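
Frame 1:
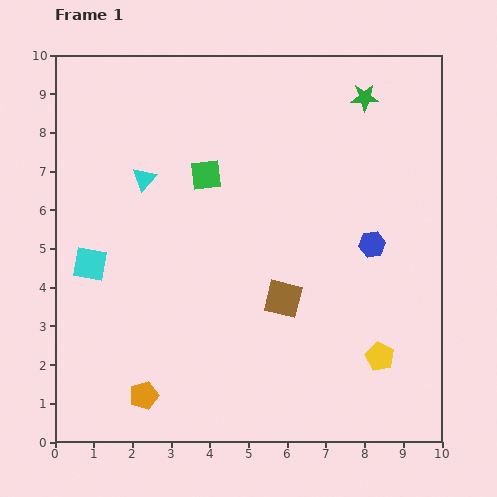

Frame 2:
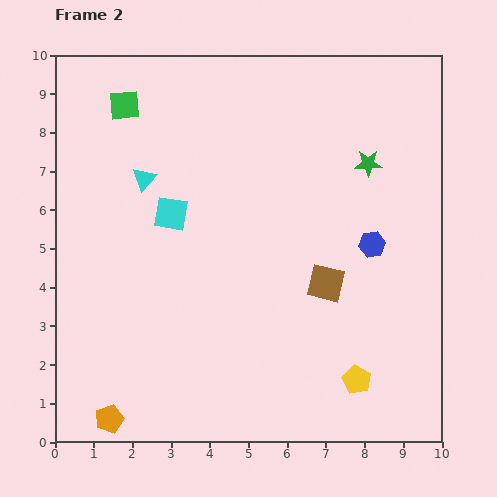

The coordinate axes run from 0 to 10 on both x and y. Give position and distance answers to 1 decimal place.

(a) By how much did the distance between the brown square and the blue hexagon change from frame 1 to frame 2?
-1.1

Distance in frame 1: 2.7. Distance in frame 2: 1.6.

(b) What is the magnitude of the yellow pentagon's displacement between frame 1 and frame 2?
0.8

The yellow pentagon moved from (8.4, 2.2) to (7.8, 1.6), a distance of √(0.6² + 0.6²) ≈ 0.8.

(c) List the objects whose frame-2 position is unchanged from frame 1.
the cyan triangle, the blue hexagon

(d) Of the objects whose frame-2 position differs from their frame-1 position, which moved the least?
the yellow pentagon

(moved 0.8)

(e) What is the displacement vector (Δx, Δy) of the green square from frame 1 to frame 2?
(-2.1, 1.8)

The green square was at (3.9, 6.9) in frame 1 and (1.8, 8.7) in frame 2.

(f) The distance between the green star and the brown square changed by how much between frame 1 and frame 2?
-2.3

Distance in frame 1: 5.6. Distance in frame 2: 3.3.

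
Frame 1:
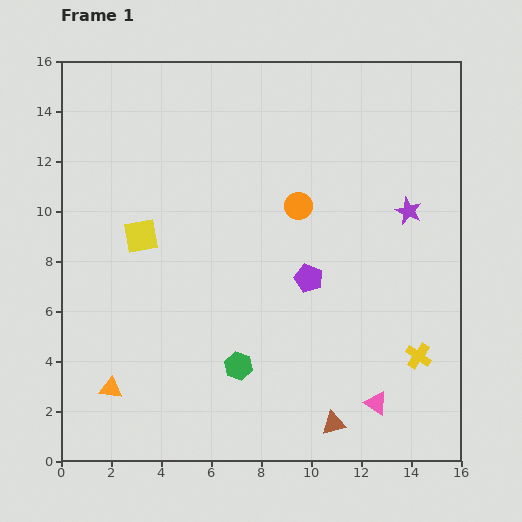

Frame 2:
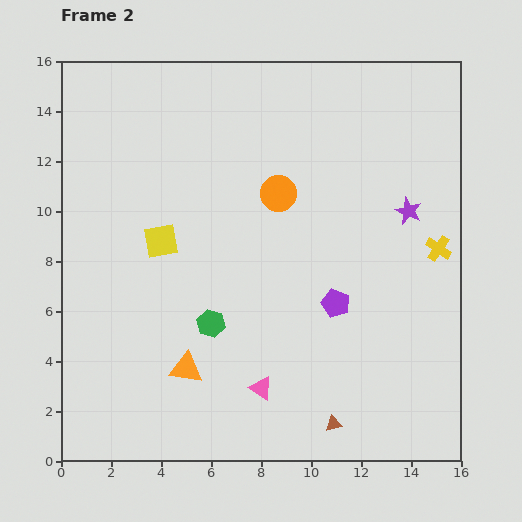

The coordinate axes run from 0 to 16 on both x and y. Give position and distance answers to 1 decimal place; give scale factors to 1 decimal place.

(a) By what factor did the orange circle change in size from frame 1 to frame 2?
1.3×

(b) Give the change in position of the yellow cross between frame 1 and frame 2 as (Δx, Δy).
(0.8, 4.3)

The yellow cross was at (14.3, 4.2) in frame 1 and (15.1, 8.5) in frame 2.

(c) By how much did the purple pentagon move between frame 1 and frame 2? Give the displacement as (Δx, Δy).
(1.1, -1.0)

The purple pentagon was at (9.9, 7.3) in frame 1 and (11.0, 6.3) in frame 2.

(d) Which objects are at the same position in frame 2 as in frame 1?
the brown triangle, the purple star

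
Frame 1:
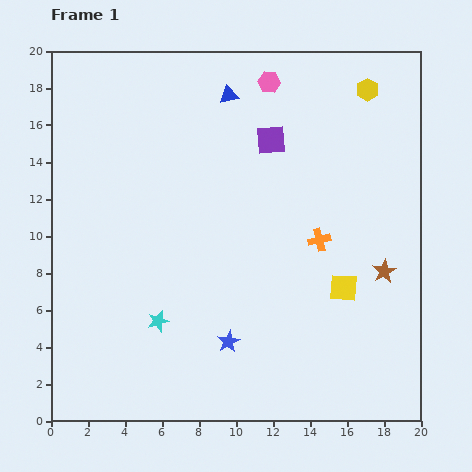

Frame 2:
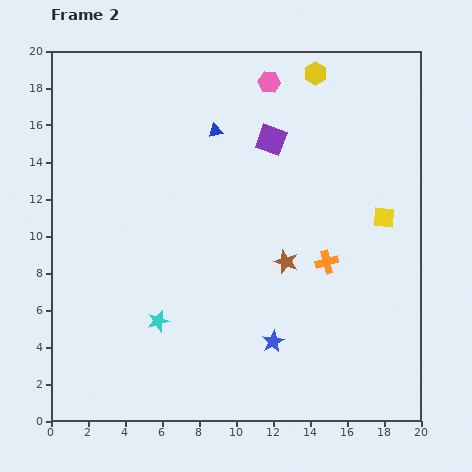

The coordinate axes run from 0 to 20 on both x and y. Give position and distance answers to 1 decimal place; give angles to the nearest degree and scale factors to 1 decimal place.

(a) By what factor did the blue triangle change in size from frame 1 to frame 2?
0.8×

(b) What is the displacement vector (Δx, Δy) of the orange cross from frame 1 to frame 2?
(0.4, -1.2)

The orange cross was at (14.5, 9.8) in frame 1 and (14.9, 8.6) in frame 2.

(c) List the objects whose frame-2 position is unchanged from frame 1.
the purple square, the pink hexagon, the cyan star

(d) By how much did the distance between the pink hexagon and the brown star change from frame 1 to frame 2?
-2.2

Distance in frame 1: 11.9. Distance in frame 2: 9.7.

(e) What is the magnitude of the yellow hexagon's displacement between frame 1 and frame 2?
2.9

The yellow hexagon moved from (17.1, 17.9) to (14.3, 18.8), a distance of √(2.8² + 0.9²) ≈ 2.9.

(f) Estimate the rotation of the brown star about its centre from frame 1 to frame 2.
24° counter-clockwise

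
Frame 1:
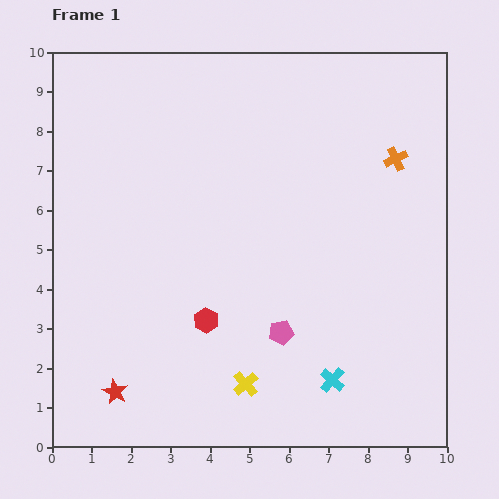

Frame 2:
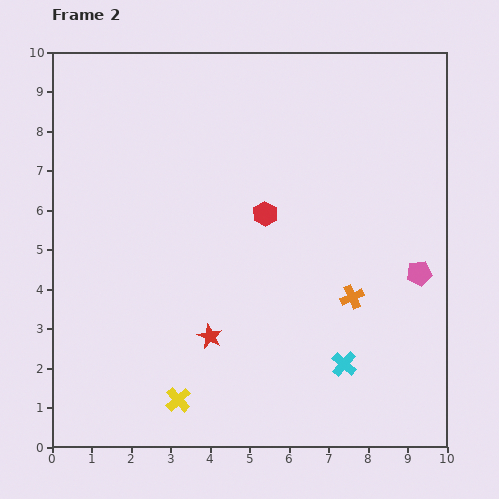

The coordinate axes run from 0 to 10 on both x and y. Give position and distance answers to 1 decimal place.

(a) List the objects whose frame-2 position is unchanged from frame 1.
none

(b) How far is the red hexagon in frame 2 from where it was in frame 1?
3.1

The red hexagon moved from (3.9, 3.2) to (5.4, 5.9), a distance of √(1.5² + 2.7²) ≈ 3.1.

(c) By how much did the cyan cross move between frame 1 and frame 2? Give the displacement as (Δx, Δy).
(0.3, 0.4)

The cyan cross was at (7.1, 1.7) in frame 1 and (7.4, 2.1) in frame 2.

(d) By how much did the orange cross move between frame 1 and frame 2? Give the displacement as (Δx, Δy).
(-1.1, -3.5)

The orange cross was at (8.7, 7.3) in frame 1 and (7.6, 3.8) in frame 2.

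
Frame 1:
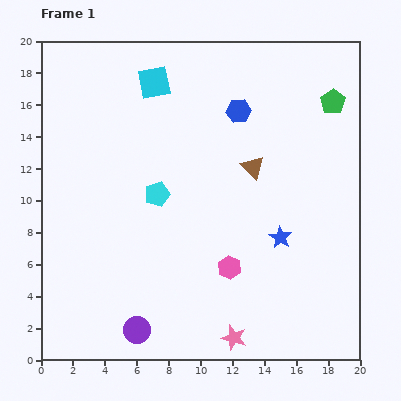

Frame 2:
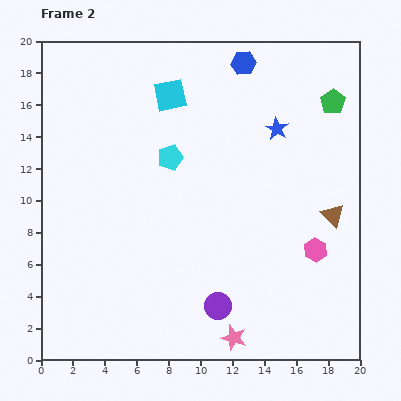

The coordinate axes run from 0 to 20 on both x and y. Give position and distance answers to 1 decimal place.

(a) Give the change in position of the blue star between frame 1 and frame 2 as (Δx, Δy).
(-0.2, 6.8)

The blue star was at (15.0, 7.7) in frame 1 and (14.8, 14.5) in frame 2.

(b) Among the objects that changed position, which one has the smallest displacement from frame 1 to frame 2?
the cyan square

(moved 1.3)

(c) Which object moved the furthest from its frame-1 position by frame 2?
the blue star

(moved 6.8; next 5.8)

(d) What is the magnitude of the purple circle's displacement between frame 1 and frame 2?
5.3

The purple circle moved from (6.0, 1.9) to (11.1, 3.4), a distance of √(5.1² + 1.5²) ≈ 5.3.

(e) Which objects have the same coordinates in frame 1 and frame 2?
the green pentagon, the pink star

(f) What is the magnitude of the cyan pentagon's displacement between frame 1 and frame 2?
2.4

The cyan pentagon moved from (7.3, 10.4) to (8.1, 12.7), a distance of √(0.8² + 2.3²) ≈ 2.4.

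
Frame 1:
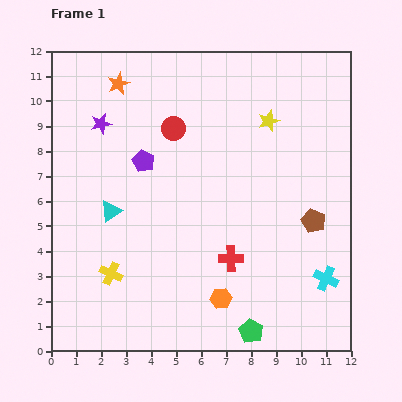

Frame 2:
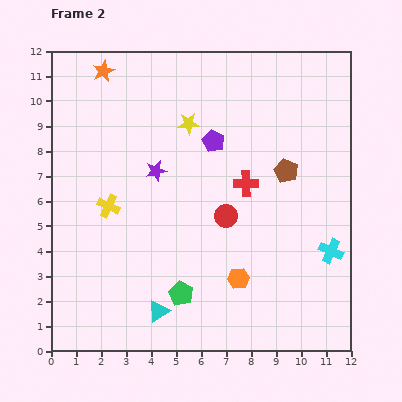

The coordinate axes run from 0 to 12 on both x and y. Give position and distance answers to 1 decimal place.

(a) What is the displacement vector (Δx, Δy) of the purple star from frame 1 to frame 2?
(2.2, -1.9)

The purple star was at (2.0, 9.1) in frame 1 and (4.2, 7.2) in frame 2.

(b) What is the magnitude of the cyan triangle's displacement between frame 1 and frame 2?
4.4

The cyan triangle moved from (2.4, 5.6) to (4.3, 1.6), a distance of √(1.9² + 4.0²) ≈ 4.4.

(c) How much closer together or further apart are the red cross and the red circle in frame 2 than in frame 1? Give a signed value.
-4.2

Distance in frame 1: 5.7. Distance in frame 2: 1.5.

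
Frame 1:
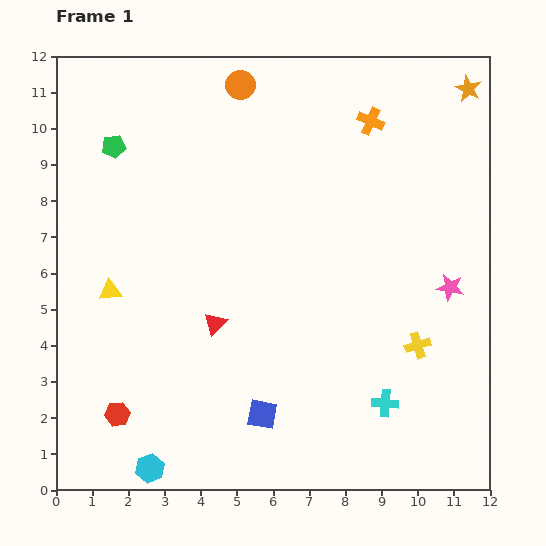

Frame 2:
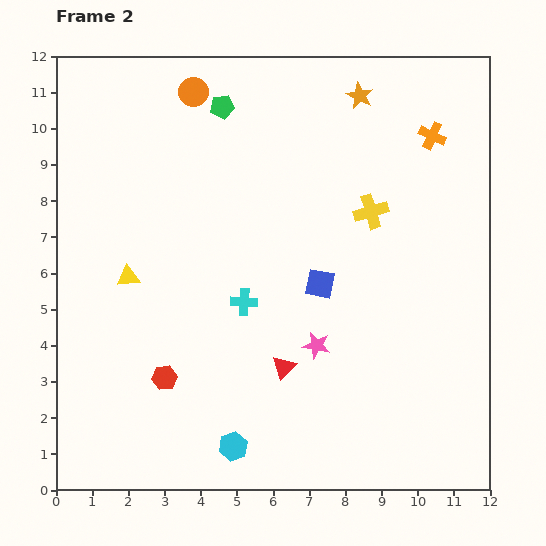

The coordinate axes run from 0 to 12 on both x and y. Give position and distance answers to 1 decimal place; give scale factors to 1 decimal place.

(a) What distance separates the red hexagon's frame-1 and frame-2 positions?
1.6

The red hexagon moved from (1.7, 2.1) to (3.0, 3.1), a distance of √(1.3² + 1.0²) ≈ 1.6.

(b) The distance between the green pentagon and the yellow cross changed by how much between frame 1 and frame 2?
-5.0

Distance in frame 1: 10.0. Distance in frame 2: 5.0.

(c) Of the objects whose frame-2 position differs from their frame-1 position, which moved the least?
the yellow triangle

(moved 0.6)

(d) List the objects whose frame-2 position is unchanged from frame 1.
none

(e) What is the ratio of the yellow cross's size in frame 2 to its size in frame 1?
1.3×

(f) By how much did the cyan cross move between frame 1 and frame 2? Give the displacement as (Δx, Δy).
(-3.9, 2.8)

The cyan cross was at (9.1, 2.4) in frame 1 and (5.2, 5.2) in frame 2.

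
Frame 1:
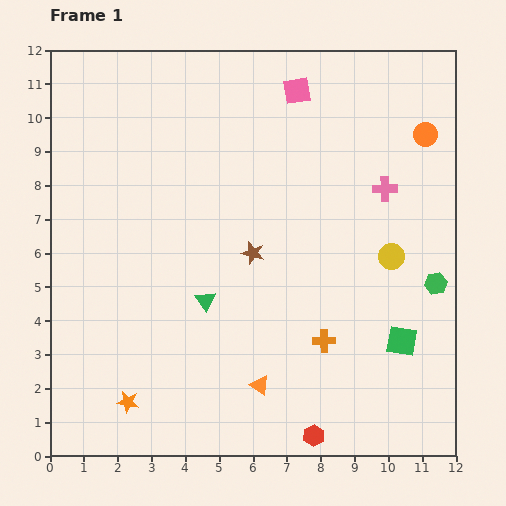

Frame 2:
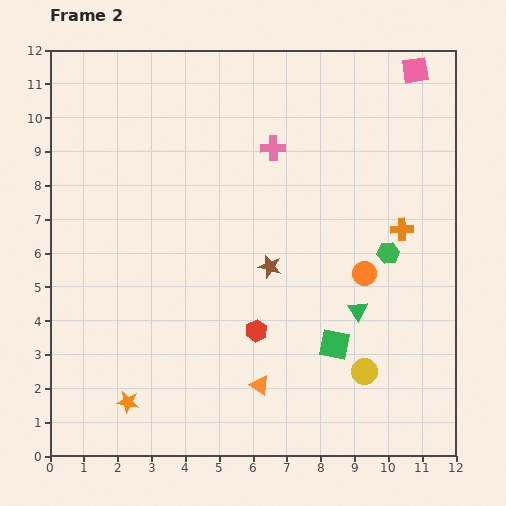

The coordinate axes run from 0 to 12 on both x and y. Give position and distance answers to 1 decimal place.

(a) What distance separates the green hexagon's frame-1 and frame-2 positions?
1.7

The green hexagon moved from (11.4, 5.1) to (10.0, 6.0), a distance of √(1.4² + 0.9²) ≈ 1.7.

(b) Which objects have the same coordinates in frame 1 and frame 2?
the orange triangle, the orange star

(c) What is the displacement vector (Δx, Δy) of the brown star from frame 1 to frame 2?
(0.5, -0.4)

The brown star was at (6.0, 6.0) in frame 1 and (6.5, 5.6) in frame 2.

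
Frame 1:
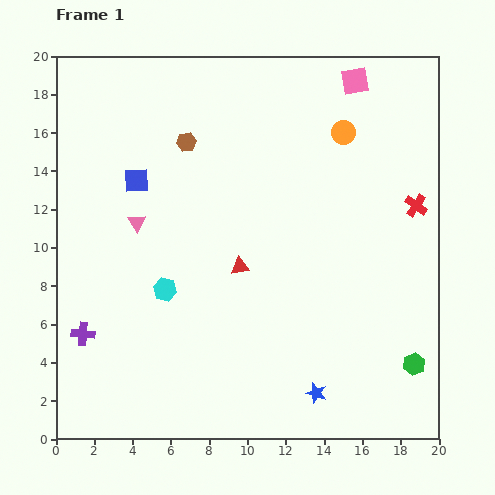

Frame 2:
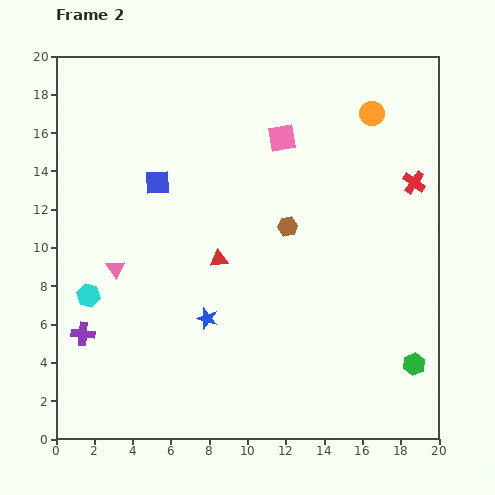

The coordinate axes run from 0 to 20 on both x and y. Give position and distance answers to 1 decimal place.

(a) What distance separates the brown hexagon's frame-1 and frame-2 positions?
6.9

The brown hexagon moved from (6.8, 15.5) to (12.1, 11.1), a distance of √(5.3² + 4.4²) ≈ 6.9.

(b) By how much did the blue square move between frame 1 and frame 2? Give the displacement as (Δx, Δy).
(1.1, -0.1)

The blue square was at (4.2, 13.5) in frame 1 and (5.3, 13.4) in frame 2.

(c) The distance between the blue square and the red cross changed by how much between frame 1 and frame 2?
-1.3

Distance in frame 1: 14.7. Distance in frame 2: 13.4.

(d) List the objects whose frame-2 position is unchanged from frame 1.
the green hexagon, the purple cross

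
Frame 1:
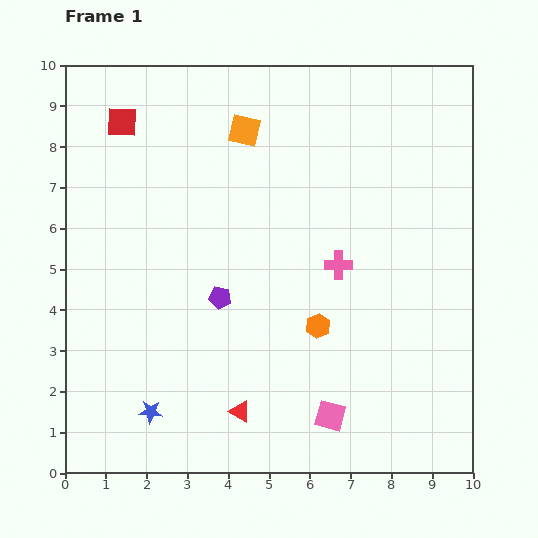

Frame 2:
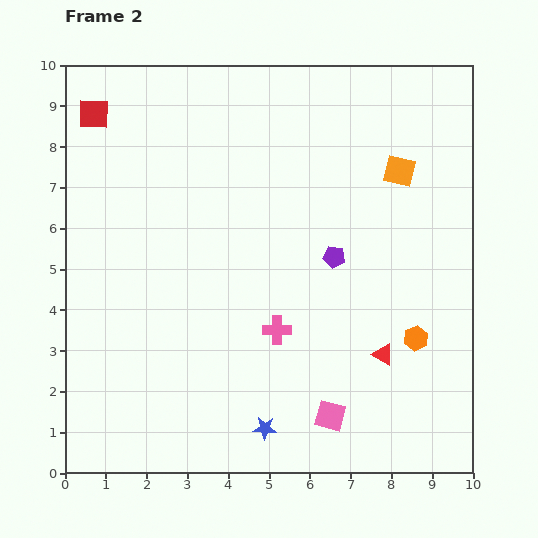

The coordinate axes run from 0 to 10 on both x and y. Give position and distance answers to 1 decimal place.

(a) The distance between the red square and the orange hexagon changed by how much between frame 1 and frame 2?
+2.7

Distance in frame 1: 6.9. Distance in frame 2: 9.6.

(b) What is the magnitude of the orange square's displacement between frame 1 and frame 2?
3.9

The orange square moved from (4.4, 8.4) to (8.2, 7.4), a distance of √(3.8² + 1.0²) ≈ 3.9.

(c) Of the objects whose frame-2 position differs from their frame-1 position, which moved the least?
the red square

(moved 0.7)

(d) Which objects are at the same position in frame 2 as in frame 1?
the pink square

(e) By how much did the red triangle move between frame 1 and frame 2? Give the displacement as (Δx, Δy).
(3.5, 1.4)

The red triangle was at (4.3, 1.5) in frame 1 and (7.8, 2.9) in frame 2.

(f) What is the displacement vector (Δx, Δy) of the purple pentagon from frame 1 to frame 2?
(2.8, 1.0)

The purple pentagon was at (3.8, 4.3) in frame 1 and (6.6, 5.3) in frame 2.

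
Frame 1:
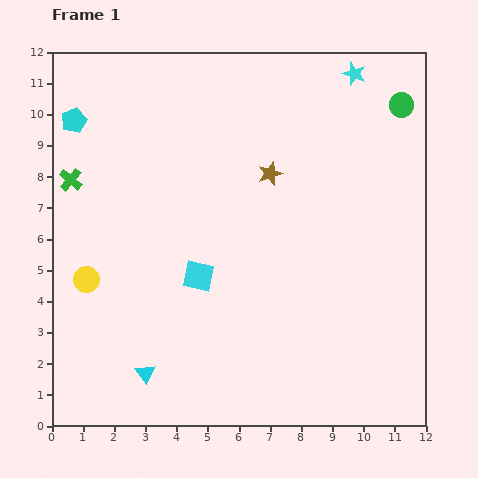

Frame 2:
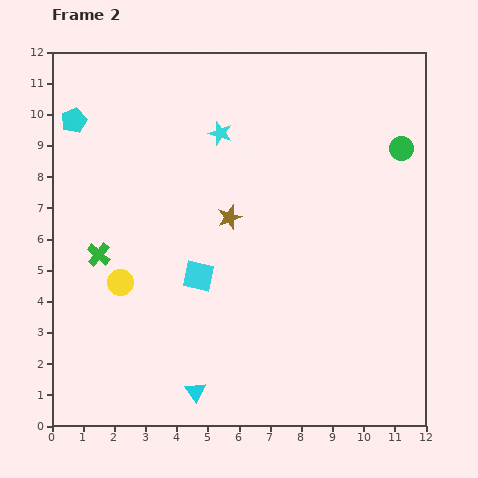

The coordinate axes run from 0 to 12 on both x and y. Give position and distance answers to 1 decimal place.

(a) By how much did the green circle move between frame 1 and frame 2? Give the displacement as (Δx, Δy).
(0.0, -1.4)

The green circle was at (11.2, 10.3) in frame 1 and (11.2, 8.9) in frame 2.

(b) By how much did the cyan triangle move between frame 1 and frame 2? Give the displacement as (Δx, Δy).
(1.6, -0.6)

The cyan triangle was at (3.0, 1.7) in frame 1 and (4.6, 1.1) in frame 2.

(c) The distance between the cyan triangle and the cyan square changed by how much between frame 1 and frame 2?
+0.2

Distance in frame 1: 3.5. Distance in frame 2: 3.7.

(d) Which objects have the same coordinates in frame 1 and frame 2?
the cyan square, the cyan pentagon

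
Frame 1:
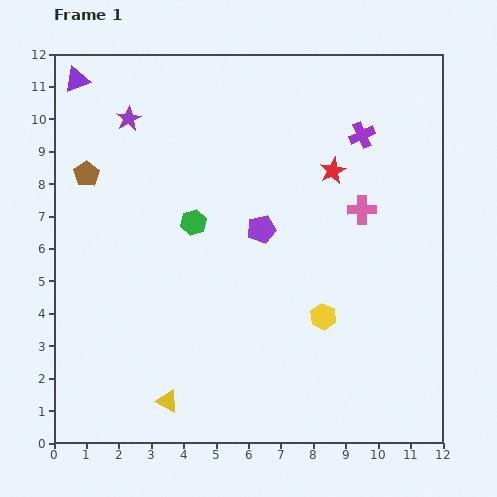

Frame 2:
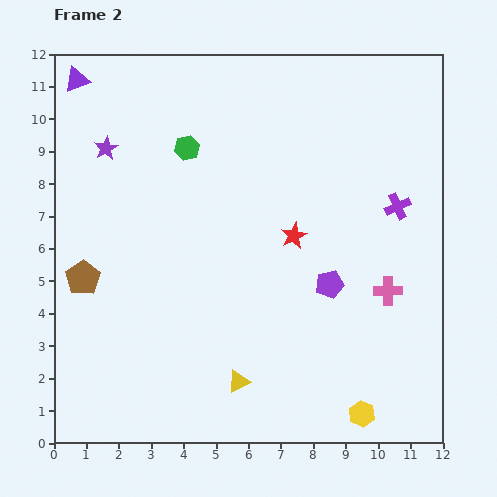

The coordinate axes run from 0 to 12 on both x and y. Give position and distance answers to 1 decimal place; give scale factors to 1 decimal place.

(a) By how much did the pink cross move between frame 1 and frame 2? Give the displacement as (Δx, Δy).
(0.8, -2.5)

The pink cross was at (9.5, 7.2) in frame 1 and (10.3, 4.7) in frame 2.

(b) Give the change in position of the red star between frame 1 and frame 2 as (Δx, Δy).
(-1.2, -2.0)

The red star was at (8.6, 8.4) in frame 1 and (7.4, 6.4) in frame 2.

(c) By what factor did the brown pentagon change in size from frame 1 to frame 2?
1.4×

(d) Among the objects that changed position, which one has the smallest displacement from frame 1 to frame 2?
the purple star

(moved 1.1)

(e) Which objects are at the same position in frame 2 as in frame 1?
the purple triangle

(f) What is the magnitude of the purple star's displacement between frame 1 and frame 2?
1.1

The purple star moved from (2.3, 10.0) to (1.6, 9.1), a distance of √(0.7² + 0.9²) ≈ 1.1.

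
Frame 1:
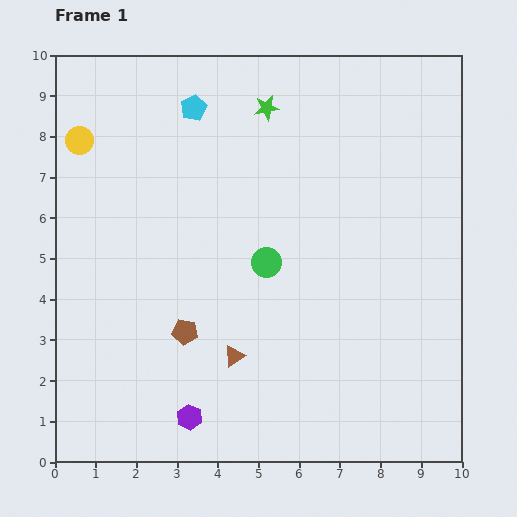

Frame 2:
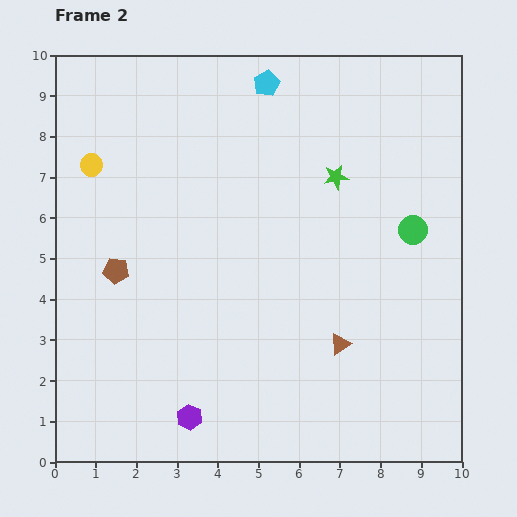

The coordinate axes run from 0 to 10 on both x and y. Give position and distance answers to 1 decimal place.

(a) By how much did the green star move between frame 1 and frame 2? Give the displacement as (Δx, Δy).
(1.7, -1.7)

The green star was at (5.2, 8.7) in frame 1 and (6.9, 7.0) in frame 2.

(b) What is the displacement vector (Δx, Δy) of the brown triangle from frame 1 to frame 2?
(2.6, 0.3)

The brown triangle was at (4.4, 2.6) in frame 1 and (7.0, 2.9) in frame 2.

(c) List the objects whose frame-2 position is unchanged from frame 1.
the purple hexagon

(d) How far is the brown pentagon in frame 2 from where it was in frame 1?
2.3

The brown pentagon moved from (3.2, 3.2) to (1.5, 4.7), a distance of √(1.7² + 1.5²) ≈ 2.3.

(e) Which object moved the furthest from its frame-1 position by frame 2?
the green circle

(moved 3.7; next 2.6)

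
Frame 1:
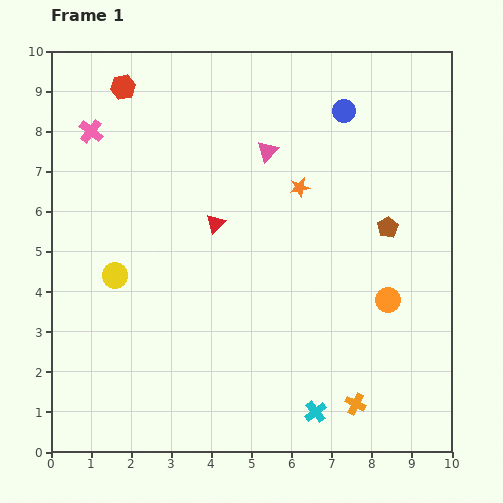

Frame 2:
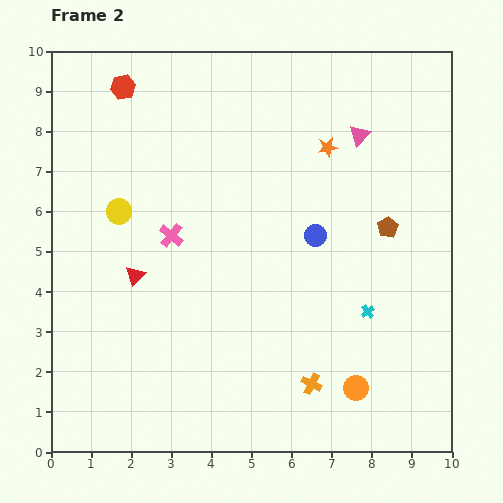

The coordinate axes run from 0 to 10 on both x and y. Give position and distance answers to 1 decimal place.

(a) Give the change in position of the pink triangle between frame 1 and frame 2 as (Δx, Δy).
(2.3, 0.4)

The pink triangle was at (5.4, 7.5) in frame 1 and (7.7, 7.9) in frame 2.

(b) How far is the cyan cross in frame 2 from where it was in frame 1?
2.8

The cyan cross moved from (6.6, 1.0) to (7.9, 3.5), a distance of √(1.3² + 2.5²) ≈ 2.8.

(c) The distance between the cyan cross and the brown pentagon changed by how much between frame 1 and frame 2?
-2.7

Distance in frame 1: 4.9. Distance in frame 2: 2.2.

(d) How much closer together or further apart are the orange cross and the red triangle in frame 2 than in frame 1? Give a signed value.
-0.5

Distance in frame 1: 5.7. Distance in frame 2: 5.2.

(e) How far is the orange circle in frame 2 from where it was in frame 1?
2.3

The orange circle moved from (8.4, 3.8) to (7.6, 1.6), a distance of √(0.8² + 2.2²) ≈ 2.3.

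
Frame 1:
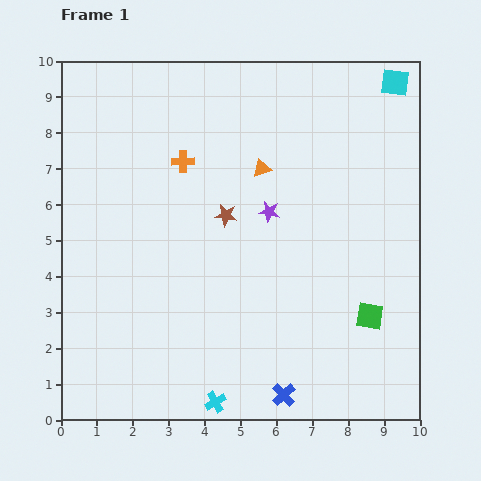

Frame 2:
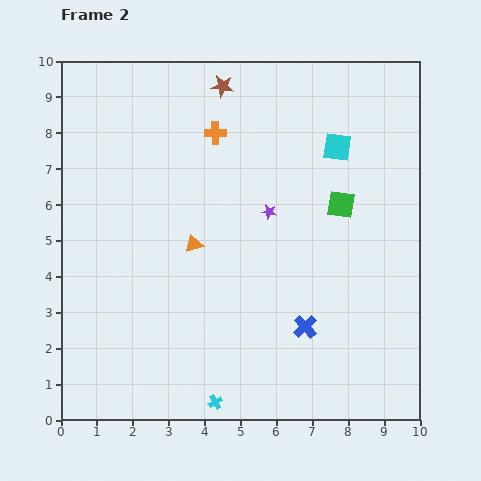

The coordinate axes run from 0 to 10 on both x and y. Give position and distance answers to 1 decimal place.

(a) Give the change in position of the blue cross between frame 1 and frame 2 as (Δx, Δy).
(0.6, 1.9)

The blue cross was at (6.2, 0.7) in frame 1 and (6.8, 2.6) in frame 2.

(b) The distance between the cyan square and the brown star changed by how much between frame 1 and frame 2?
-2.4

Distance in frame 1: 6.0. Distance in frame 2: 3.6.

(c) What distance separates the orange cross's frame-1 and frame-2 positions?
1.2

The orange cross moved from (3.4, 7.2) to (4.3, 8.0), a distance of √(0.9² + 0.8²) ≈ 1.2.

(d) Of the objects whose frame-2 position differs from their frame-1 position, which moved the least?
the orange cross

(moved 1.2)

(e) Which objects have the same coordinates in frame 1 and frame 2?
the purple star, the cyan cross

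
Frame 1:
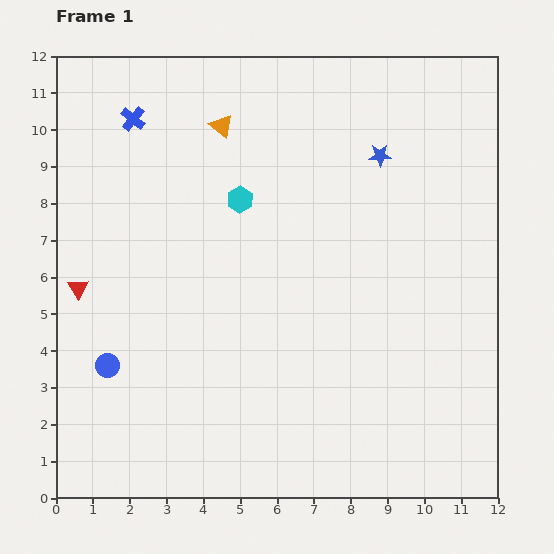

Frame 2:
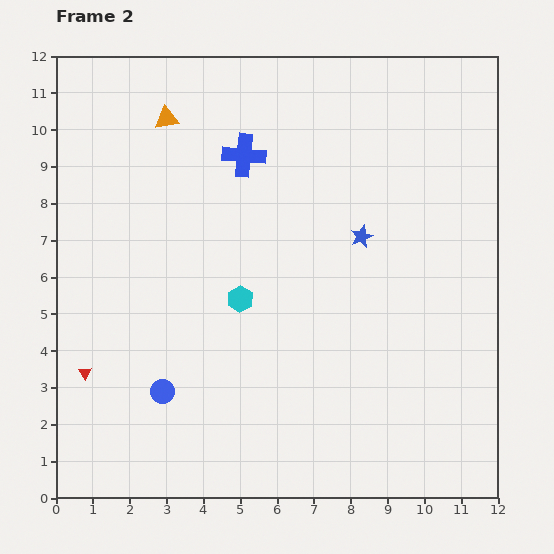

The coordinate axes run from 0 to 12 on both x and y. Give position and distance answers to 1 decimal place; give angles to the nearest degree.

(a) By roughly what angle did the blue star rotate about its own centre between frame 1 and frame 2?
19° counter-clockwise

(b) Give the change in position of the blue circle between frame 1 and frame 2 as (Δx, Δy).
(1.5, -0.7)

The blue circle was at (1.4, 3.6) in frame 1 and (2.9, 2.9) in frame 2.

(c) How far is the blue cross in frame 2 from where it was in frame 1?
3.2

The blue cross moved from (2.1, 10.3) to (5.1, 9.3), a distance of √(3.0² + 1.0²) ≈ 3.2.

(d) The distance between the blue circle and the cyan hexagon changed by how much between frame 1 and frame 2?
-2.5

Distance in frame 1: 5.8. Distance in frame 2: 3.3.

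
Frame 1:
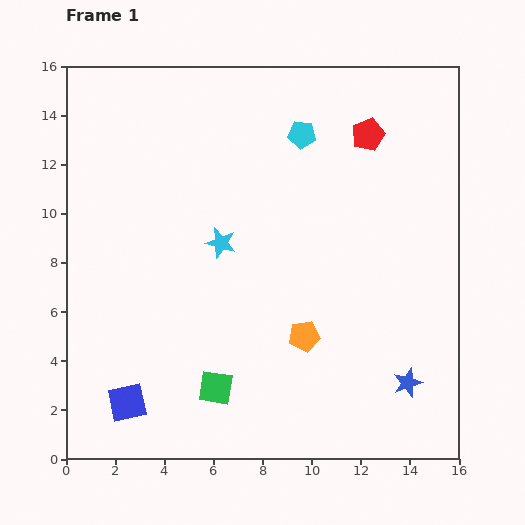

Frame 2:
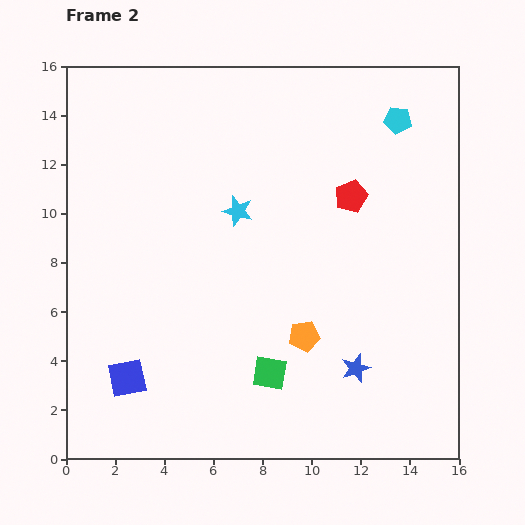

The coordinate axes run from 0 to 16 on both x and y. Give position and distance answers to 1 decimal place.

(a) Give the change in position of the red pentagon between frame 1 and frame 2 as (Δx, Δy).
(-0.7, -2.5)

The red pentagon was at (12.3, 13.2) in frame 1 and (11.6, 10.7) in frame 2.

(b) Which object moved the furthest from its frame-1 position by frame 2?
the cyan pentagon

(moved 3.9; next 2.6)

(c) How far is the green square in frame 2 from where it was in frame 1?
2.3

The green square moved from (6.1, 2.9) to (8.3, 3.5), a distance of √(2.2² + 0.6²) ≈ 2.3.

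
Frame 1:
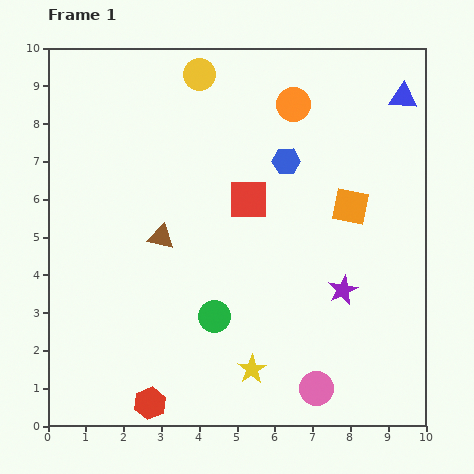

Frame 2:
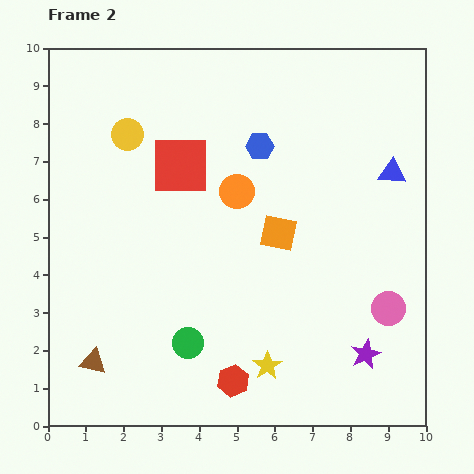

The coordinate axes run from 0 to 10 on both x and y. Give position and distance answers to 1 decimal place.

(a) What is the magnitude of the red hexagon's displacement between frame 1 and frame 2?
2.3

The red hexagon moved from (2.7, 0.6) to (4.9, 1.2), a distance of √(2.2² + 0.6²) ≈ 2.3.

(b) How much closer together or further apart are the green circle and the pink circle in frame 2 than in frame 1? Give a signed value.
+2.1

Distance in frame 1: 3.3. Distance in frame 2: 5.4.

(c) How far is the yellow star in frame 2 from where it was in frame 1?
0.4

The yellow star moved from (5.4, 1.5) to (5.8, 1.6), a distance of √(0.4² + 0.1²) ≈ 0.4.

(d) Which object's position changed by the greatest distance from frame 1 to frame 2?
the brown triangle

(moved 3.8; next 2.8)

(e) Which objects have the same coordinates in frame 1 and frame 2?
none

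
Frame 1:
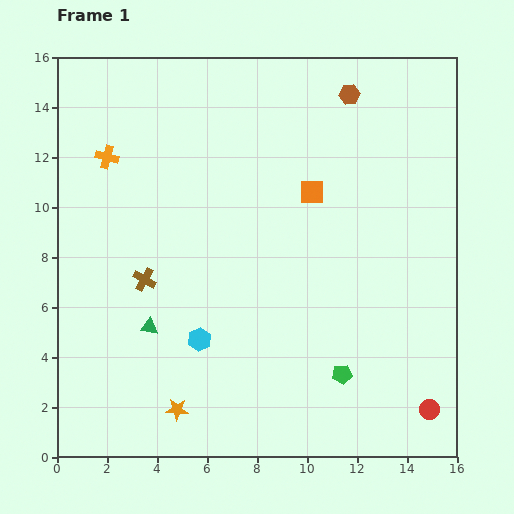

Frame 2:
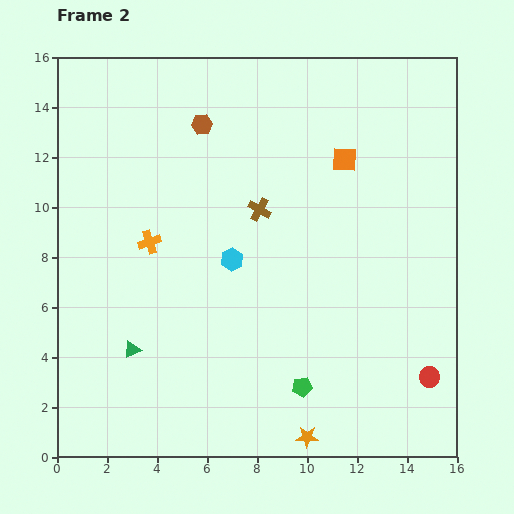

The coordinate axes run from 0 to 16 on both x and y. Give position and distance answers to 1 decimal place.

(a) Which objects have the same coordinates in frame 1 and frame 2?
none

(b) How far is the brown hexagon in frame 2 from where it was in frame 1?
6.0

The brown hexagon moved from (11.7, 14.5) to (5.8, 13.3), a distance of √(5.9² + 1.2²) ≈ 6.0.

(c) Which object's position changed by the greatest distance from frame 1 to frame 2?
the brown hexagon

(moved 6.0; next 5.4)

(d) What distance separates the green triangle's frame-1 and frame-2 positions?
1.1

The green triangle moved from (3.7, 5.2) to (3.0, 4.3), a distance of √(0.7² + 0.9²) ≈ 1.1.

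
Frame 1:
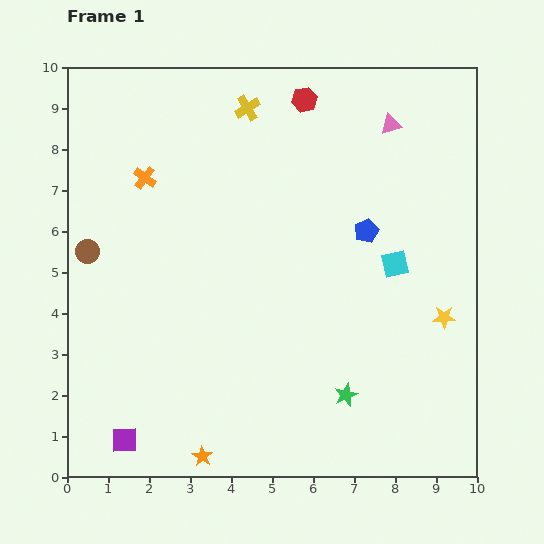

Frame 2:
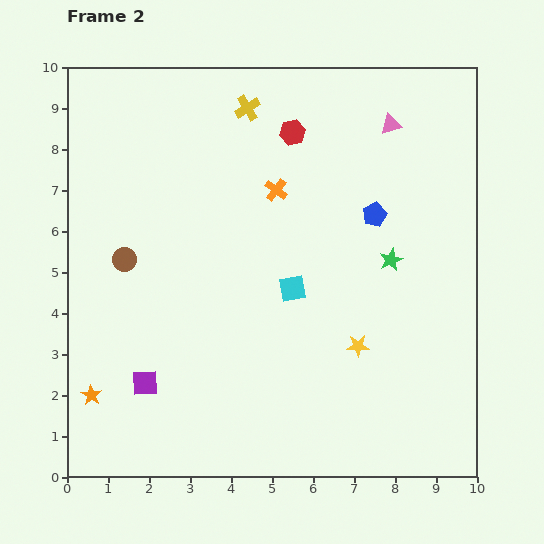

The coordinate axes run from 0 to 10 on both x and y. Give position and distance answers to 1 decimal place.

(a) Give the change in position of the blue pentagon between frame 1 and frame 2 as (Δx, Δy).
(0.2, 0.4)

The blue pentagon was at (7.3, 6.0) in frame 1 and (7.5, 6.4) in frame 2.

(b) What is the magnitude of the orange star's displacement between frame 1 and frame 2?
3.1

The orange star moved from (3.3, 0.5) to (0.6, 2.0), a distance of √(2.7² + 1.5²) ≈ 3.1.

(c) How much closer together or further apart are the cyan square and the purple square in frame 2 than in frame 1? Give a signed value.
-3.6

Distance in frame 1: 7.9. Distance in frame 2: 4.3.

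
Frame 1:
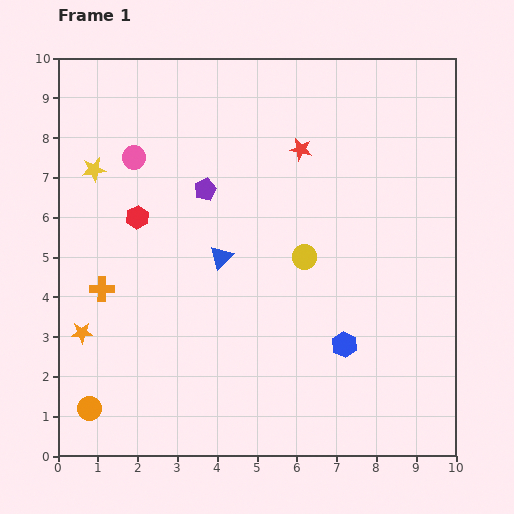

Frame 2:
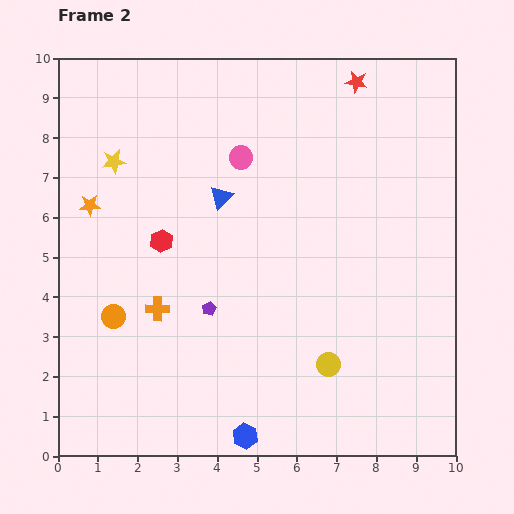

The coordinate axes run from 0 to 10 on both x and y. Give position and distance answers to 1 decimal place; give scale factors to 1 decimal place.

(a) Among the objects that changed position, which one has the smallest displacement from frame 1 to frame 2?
the yellow star

(moved 0.5)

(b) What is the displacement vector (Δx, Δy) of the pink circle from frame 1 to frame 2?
(2.7, 0.0)

The pink circle was at (1.9, 7.5) in frame 1 and (4.6, 7.5) in frame 2.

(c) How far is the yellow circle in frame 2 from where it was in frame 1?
2.8

The yellow circle moved from (6.2, 5.0) to (6.8, 2.3), a distance of √(0.6² + 2.7²) ≈ 2.8.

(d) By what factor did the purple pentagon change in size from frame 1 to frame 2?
0.6×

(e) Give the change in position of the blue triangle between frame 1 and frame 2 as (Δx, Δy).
(0.0, 1.5)

The blue triangle was at (4.1, 5.0) in frame 1 and (4.1, 6.5) in frame 2.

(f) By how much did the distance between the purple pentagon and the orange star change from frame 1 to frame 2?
-0.8

Distance in frame 1: 4.8. Distance in frame 2: 4.0.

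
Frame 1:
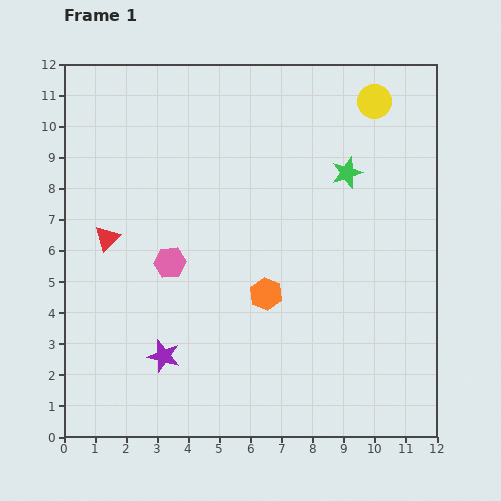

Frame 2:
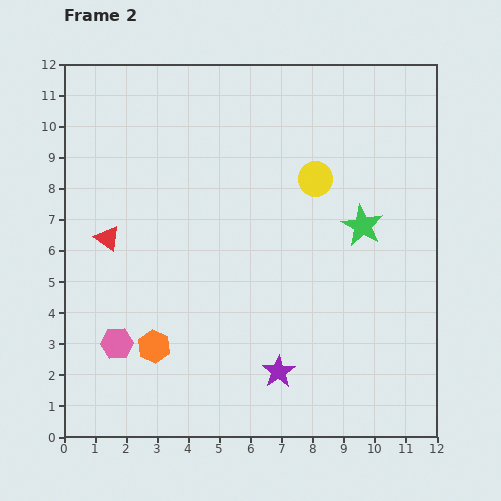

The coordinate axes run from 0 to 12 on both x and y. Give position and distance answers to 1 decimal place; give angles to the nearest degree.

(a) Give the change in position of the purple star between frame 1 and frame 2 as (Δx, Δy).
(3.7, -0.5)

The purple star was at (3.2, 2.6) in frame 1 and (6.9, 2.1) in frame 2.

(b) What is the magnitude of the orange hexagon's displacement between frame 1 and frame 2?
4.0

The orange hexagon moved from (6.5, 4.6) to (2.9, 2.9), a distance of √(3.6² + 1.7²) ≈ 4.0.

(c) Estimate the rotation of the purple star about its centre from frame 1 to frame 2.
23° clockwise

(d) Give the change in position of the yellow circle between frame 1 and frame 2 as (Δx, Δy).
(-1.9, -2.5)

The yellow circle was at (10.0, 10.8) in frame 1 and (8.1, 8.3) in frame 2.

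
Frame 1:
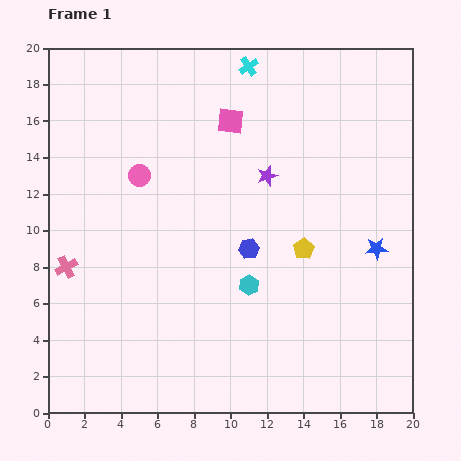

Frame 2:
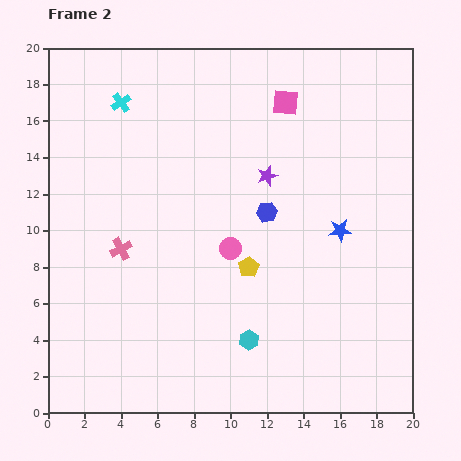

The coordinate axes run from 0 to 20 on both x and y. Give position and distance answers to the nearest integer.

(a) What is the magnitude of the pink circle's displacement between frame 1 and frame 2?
6

The pink circle moved from (5, 13) to (10, 9), a distance of √(5² + 4²) ≈ 6.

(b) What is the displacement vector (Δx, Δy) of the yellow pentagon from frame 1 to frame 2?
(-3, -1)

The yellow pentagon was at (14, 9) in frame 1 and (11, 8) in frame 2.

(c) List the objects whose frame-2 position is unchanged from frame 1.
the purple star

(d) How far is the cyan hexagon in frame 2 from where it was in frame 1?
3

The cyan hexagon moved from (11, 7) to (11, 4), a distance of √(0² + 3²) ≈ 3.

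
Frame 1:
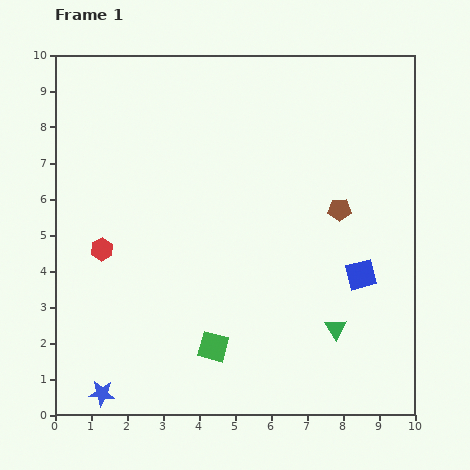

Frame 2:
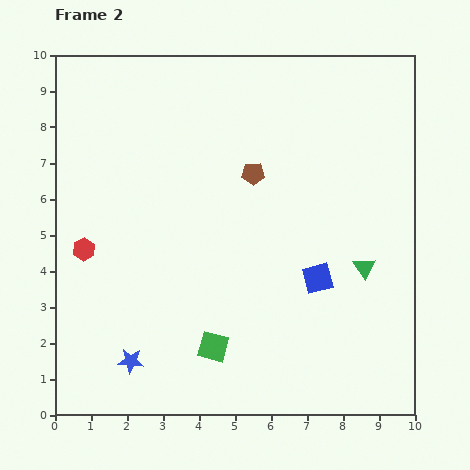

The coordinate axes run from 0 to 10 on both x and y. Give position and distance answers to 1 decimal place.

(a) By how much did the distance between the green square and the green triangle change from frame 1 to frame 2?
+1.3

Distance in frame 1: 3.4. Distance in frame 2: 4.7.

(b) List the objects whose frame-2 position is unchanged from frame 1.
the green square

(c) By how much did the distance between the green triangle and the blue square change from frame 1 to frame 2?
-0.4

Distance in frame 1: 1.7. Distance in frame 2: 1.3.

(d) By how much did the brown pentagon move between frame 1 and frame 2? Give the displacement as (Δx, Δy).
(-2.4, 1.0)

The brown pentagon was at (7.9, 5.7) in frame 1 and (5.5, 6.7) in frame 2.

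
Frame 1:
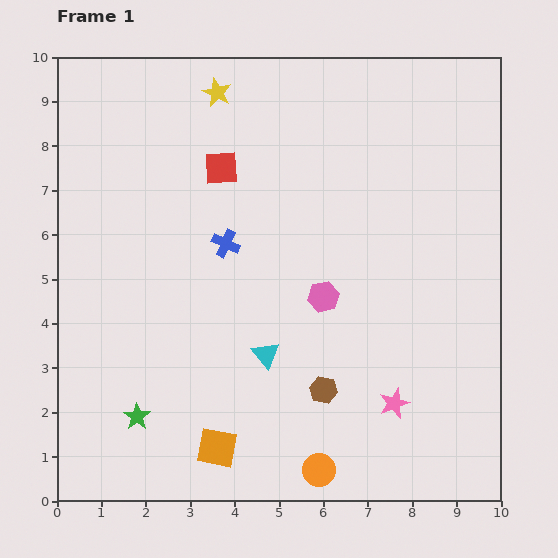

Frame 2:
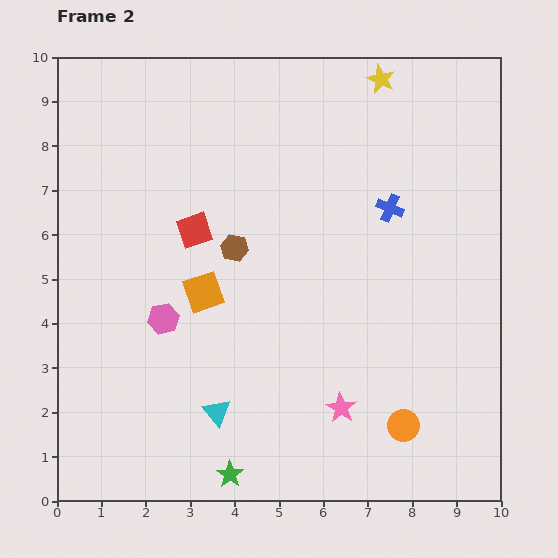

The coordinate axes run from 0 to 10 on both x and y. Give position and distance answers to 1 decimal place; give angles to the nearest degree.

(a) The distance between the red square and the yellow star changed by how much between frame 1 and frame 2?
+3.7

Distance in frame 1: 1.7. Distance in frame 2: 5.4.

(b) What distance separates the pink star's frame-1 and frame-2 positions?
1.2

The pink star moved from (7.6, 2.2) to (6.4, 2.1), a distance of √(1.2² + 0.1²) ≈ 1.2.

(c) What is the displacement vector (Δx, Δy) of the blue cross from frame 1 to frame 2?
(3.7, 0.8)

The blue cross was at (3.8, 5.8) in frame 1 and (7.5, 6.6) in frame 2.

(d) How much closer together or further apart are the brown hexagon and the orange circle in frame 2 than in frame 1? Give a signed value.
+3.7

Distance in frame 1: 1.8. Distance in frame 2: 5.5.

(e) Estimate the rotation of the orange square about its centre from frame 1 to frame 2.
29° counter-clockwise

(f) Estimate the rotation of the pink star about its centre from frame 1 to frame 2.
20° counter-clockwise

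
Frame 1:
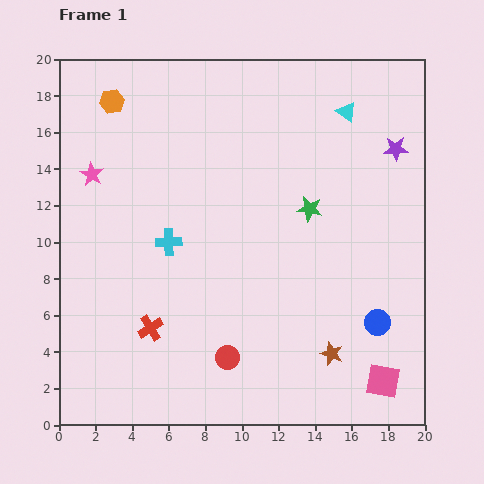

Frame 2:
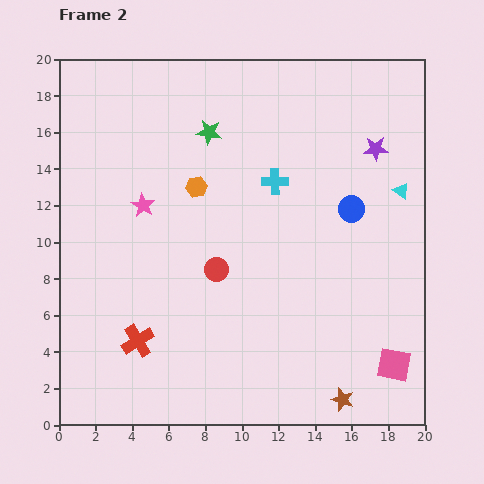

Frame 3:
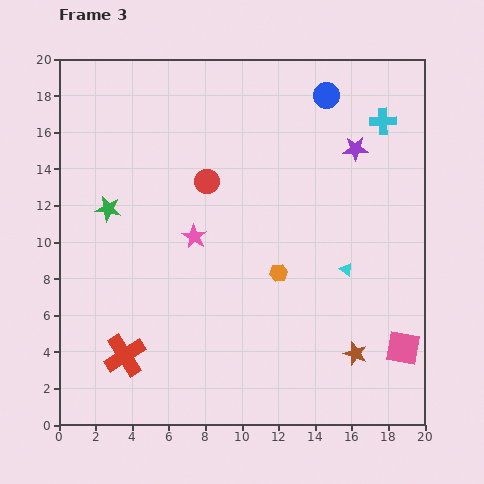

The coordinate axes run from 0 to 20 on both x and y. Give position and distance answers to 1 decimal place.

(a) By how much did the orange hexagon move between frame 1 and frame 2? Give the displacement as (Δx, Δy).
(4.6, -4.7)

The orange hexagon was at (2.9, 17.7) in frame 1 and (7.5, 13.0) in frame 2.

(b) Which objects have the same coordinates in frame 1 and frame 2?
none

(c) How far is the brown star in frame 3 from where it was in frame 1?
1.3

The brown star moved from (14.9, 3.9) to (16.2, 3.9), a distance of √(1.3² + 0.0²) ≈ 1.3.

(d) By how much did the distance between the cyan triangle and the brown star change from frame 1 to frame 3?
-8.6

Distance in frame 1: 13.2. Distance in frame 3: 4.6.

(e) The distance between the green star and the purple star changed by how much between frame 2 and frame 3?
+4.8

Distance in frame 2: 9.1. Distance in frame 3: 13.9.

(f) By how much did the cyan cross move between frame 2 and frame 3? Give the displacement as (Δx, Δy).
(5.9, 3.3)

The cyan cross was at (11.8, 13.3) in frame 2 and (17.7, 16.6) in frame 3.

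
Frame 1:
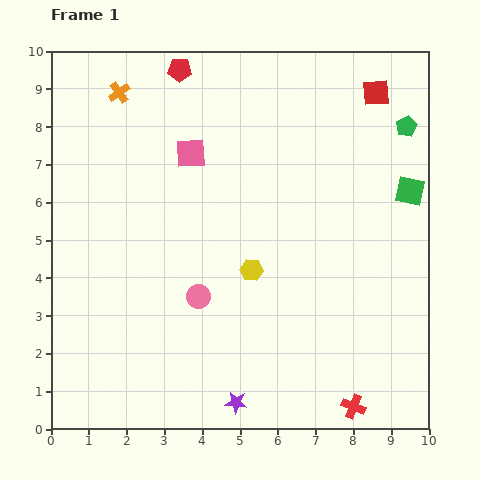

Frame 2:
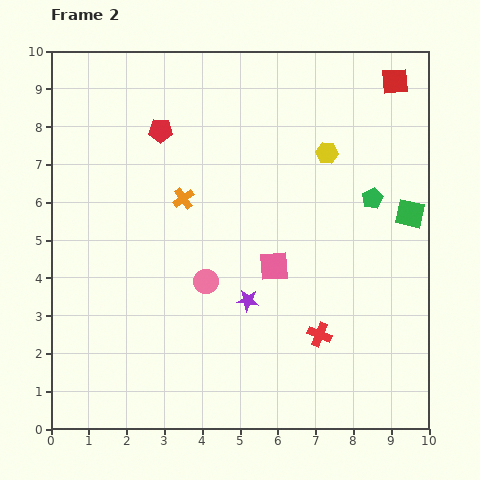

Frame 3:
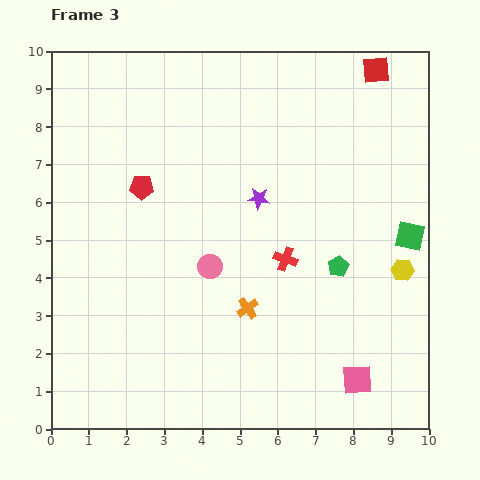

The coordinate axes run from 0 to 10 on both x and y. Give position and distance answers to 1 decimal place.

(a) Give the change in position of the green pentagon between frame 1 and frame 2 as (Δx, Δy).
(-0.9, -1.9)

The green pentagon was at (9.4, 8.0) in frame 1 and (8.5, 6.1) in frame 2.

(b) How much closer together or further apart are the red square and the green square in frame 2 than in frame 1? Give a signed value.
+0.7

Distance in frame 1: 2.8. Distance in frame 2: 3.5.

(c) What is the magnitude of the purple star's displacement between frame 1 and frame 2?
2.7

The purple star moved from (4.9, 0.7) to (5.2, 3.4), a distance of √(0.3² + 2.7²) ≈ 2.7.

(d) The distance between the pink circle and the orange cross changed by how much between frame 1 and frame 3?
-4.3

Distance in frame 1: 5.8. Distance in frame 3: 1.5.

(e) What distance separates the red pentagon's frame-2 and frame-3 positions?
1.6

The red pentagon moved from (2.9, 7.9) to (2.4, 6.4), a distance of √(0.5² + 1.5²) ≈ 1.6.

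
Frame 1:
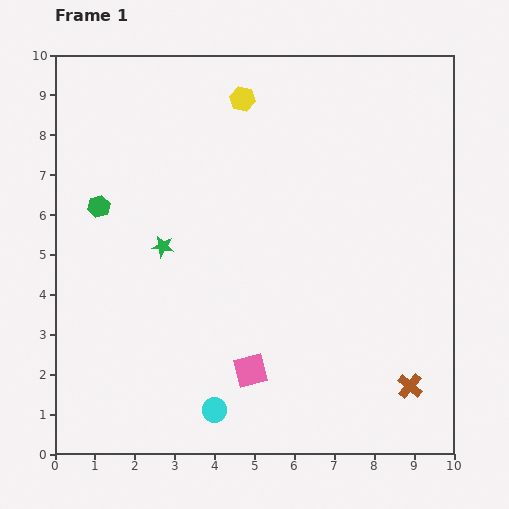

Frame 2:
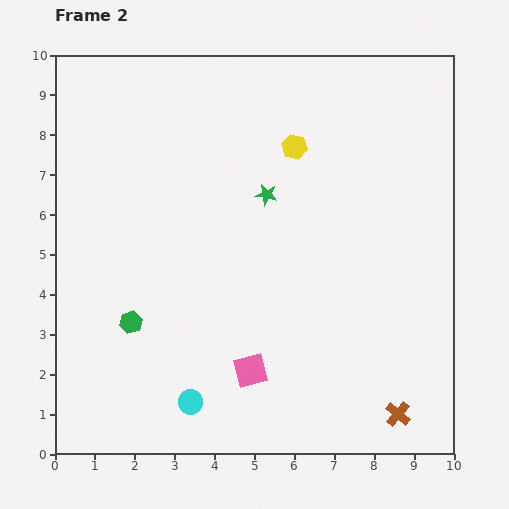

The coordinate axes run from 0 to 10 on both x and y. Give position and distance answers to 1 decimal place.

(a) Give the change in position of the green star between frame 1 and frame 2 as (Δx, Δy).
(2.6, 1.3)

The green star was at (2.7, 5.2) in frame 1 and (5.3, 6.5) in frame 2.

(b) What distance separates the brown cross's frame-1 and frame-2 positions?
0.8

The brown cross moved from (8.9, 1.7) to (8.6, 1.0), a distance of √(0.3² + 0.7²) ≈ 0.8.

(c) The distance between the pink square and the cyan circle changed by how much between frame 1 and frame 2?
+0.4

Distance in frame 1: 1.3. Distance in frame 2: 1.7.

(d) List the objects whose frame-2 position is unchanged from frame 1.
the pink square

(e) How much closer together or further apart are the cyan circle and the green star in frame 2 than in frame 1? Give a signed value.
+1.2

Distance in frame 1: 4.3. Distance in frame 2: 5.5.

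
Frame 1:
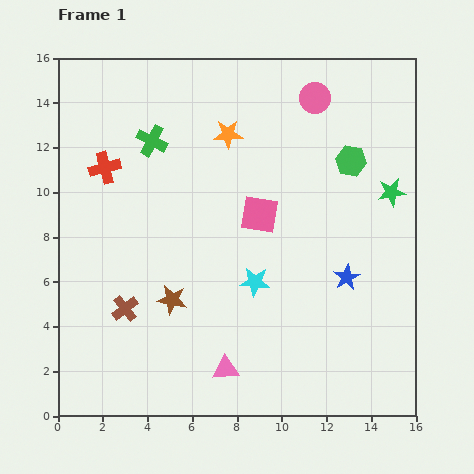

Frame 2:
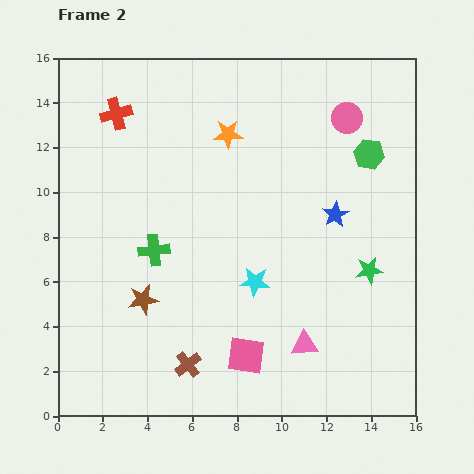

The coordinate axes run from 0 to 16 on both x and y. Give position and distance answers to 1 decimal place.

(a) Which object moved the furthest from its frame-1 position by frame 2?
the pink square

(moved 6.3; next 4.9)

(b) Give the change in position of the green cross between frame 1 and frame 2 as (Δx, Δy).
(0.1, -4.9)

The green cross was at (4.2, 12.3) in frame 1 and (4.3, 7.4) in frame 2.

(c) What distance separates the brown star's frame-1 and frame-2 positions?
1.3

The brown star moved from (5.1, 5.2) to (3.8, 5.2), a distance of √(1.3² + 0.0²) ≈ 1.3.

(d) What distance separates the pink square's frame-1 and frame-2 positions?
6.3

The pink square moved from (9.0, 9.0) to (8.4, 2.7), a distance of √(0.6² + 6.3²) ≈ 6.3.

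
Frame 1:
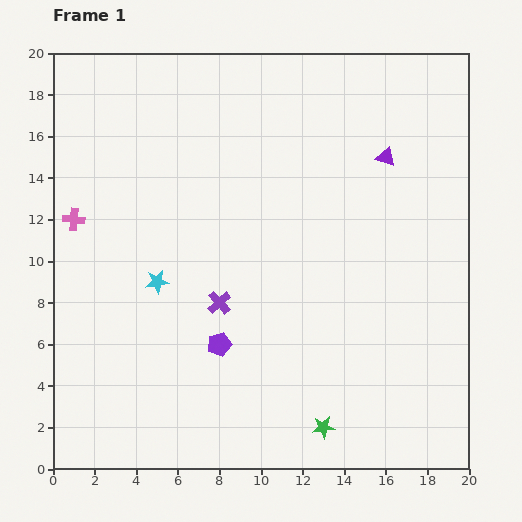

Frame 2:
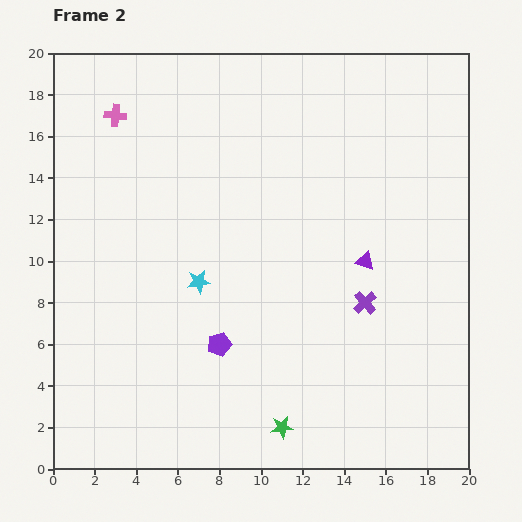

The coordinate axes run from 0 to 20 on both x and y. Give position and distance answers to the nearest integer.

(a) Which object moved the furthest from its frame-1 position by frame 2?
the purple cross

(moved 7; next 5)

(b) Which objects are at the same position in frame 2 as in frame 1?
the purple pentagon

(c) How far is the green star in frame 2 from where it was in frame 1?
2

The green star moved from (13, 2) to (11, 2), a distance of √(2² + 0²) ≈ 2.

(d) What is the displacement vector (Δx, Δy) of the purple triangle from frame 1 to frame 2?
(-1, -5)

The purple triangle was at (16, 15) in frame 1 and (15, 10) in frame 2.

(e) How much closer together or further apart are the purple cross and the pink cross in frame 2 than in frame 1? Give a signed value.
+7

Distance in frame 1: 8. Distance in frame 2: 15.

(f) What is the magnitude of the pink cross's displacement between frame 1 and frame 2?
5

The pink cross moved from (1, 12) to (3, 17), a distance of √(2² + 5²) ≈ 5.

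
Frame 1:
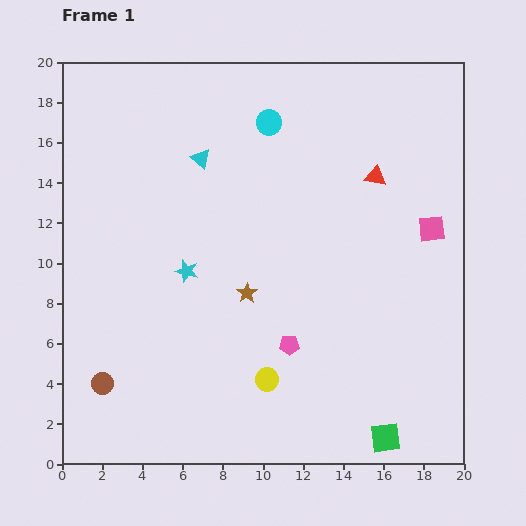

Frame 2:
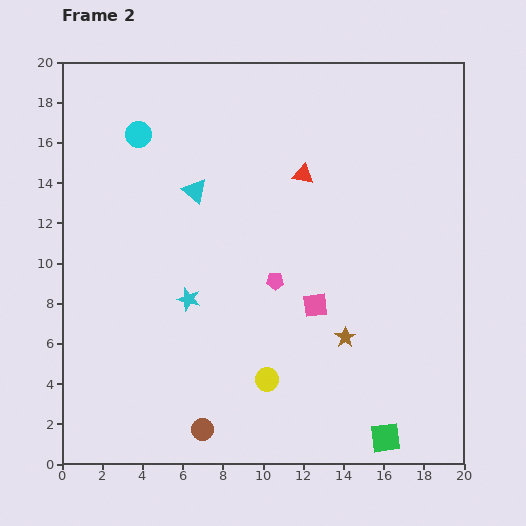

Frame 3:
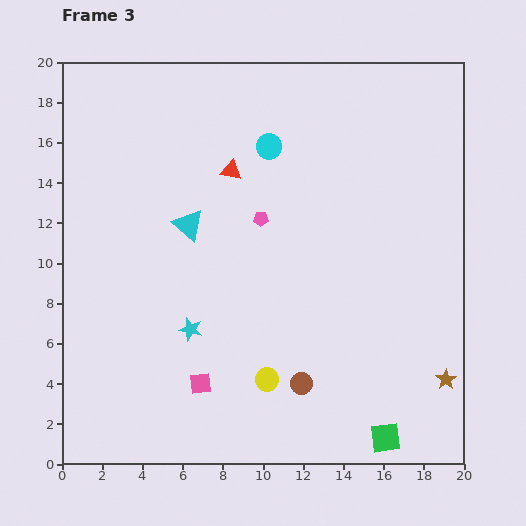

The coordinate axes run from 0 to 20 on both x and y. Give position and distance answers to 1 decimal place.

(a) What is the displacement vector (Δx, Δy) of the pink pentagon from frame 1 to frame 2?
(-0.7, 3.2)

The pink pentagon was at (11.3, 5.9) in frame 1 and (10.6, 9.1) in frame 2.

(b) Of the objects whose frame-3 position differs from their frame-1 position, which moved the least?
the cyan circle

(moved 1.2)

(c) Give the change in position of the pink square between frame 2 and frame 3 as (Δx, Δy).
(-5.7, -3.9)

The pink square was at (12.6, 7.9) in frame 2 and (6.9, 4.0) in frame 3.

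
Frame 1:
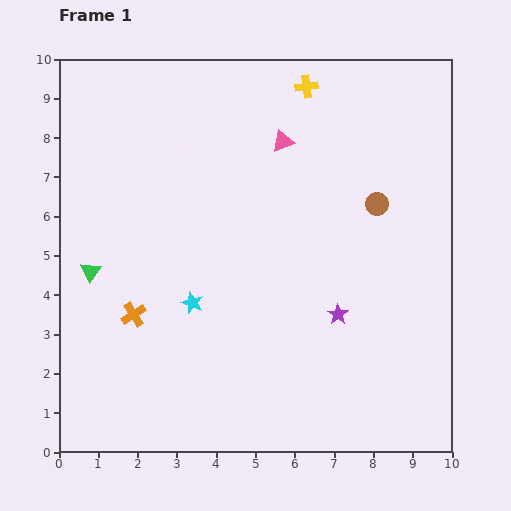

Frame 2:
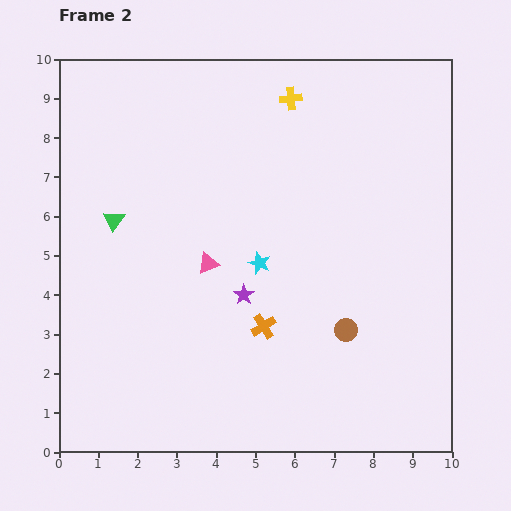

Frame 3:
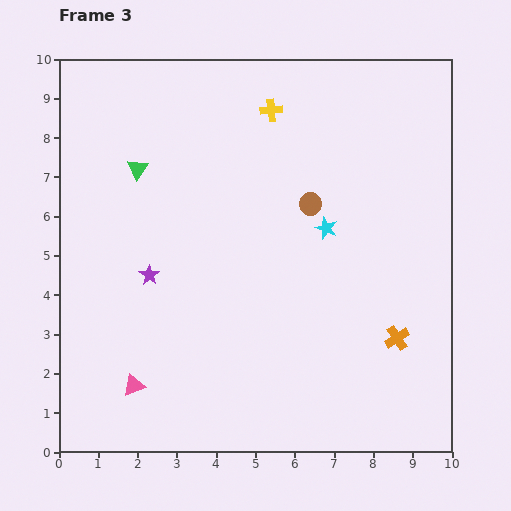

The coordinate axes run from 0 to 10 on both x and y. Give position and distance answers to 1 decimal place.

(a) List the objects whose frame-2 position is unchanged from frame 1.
none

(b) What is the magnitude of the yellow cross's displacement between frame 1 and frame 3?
1.1

The yellow cross moved from (6.3, 9.3) to (5.4, 8.7), a distance of √(0.9² + 0.6²) ≈ 1.1.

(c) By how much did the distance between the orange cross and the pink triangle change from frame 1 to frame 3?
+1.0

Distance in frame 1: 5.8. Distance in frame 3: 6.8.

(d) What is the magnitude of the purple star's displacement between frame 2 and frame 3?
2.5

The purple star moved from (4.7, 4.0) to (2.3, 4.5), a distance of √(2.4² + 0.5²) ≈ 2.5.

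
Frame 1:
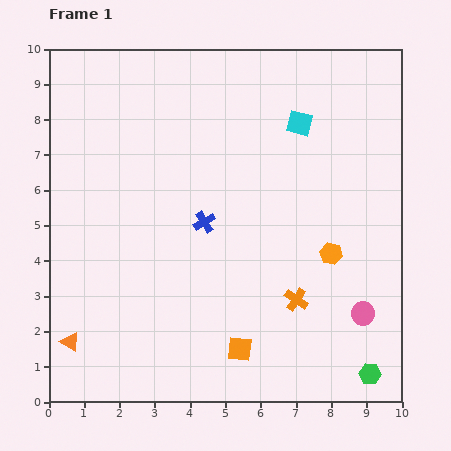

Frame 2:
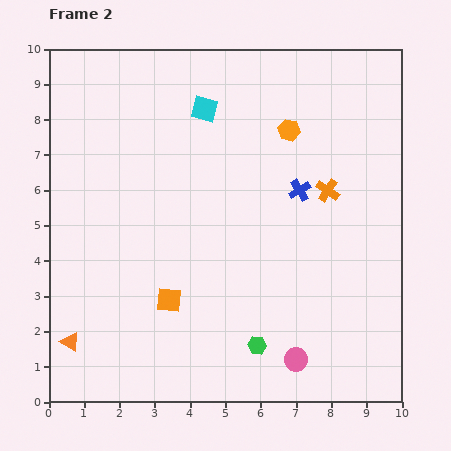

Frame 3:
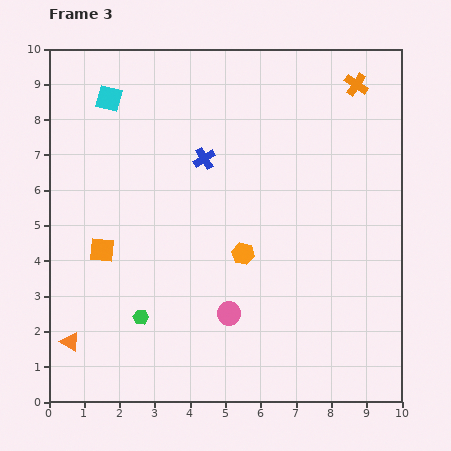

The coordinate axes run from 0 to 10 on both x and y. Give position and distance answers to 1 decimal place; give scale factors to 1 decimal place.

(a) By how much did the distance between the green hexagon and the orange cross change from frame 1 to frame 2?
+1.8

Distance in frame 1: 3.0. Distance in frame 2: 4.8.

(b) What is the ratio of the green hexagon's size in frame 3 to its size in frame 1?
0.7×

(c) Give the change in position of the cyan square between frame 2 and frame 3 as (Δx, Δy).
(-2.7, 0.3)

The cyan square was at (4.4, 8.3) in frame 2 and (1.7, 8.6) in frame 3.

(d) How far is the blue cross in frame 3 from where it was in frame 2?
2.8

The blue cross moved from (7.1, 6.0) to (4.4, 6.9), a distance of √(2.7² + 0.9²) ≈ 2.8.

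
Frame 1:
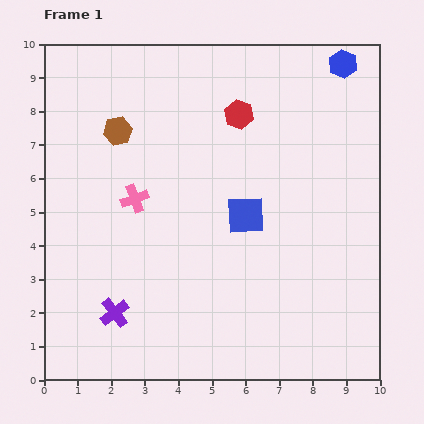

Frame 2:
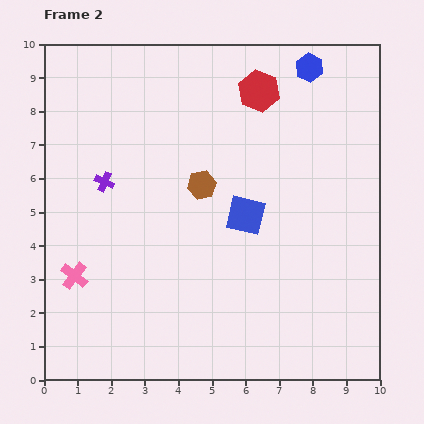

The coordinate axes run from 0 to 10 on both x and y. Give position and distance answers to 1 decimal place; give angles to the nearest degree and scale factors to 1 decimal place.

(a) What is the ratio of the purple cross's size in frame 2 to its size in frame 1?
0.7×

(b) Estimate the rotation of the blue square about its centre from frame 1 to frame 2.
16° clockwise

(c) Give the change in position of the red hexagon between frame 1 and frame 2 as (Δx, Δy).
(0.6, 0.7)

The red hexagon was at (5.8, 7.9) in frame 1 and (6.4, 8.6) in frame 2.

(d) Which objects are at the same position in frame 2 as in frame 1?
the blue square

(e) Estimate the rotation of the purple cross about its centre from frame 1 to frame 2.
28° counter-clockwise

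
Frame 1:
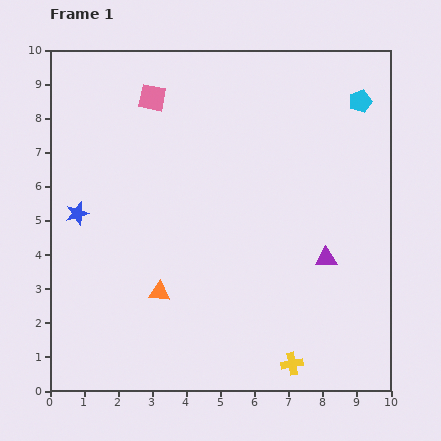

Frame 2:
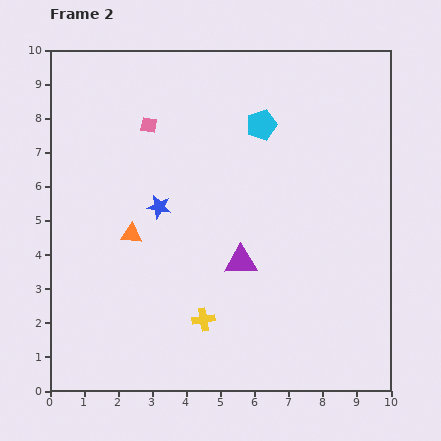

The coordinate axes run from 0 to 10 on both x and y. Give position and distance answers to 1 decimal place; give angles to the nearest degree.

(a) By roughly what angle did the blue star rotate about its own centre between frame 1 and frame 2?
27° clockwise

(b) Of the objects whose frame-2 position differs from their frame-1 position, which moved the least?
the pink square

(moved 0.8)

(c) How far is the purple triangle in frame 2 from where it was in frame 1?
2.5

The purple triangle moved from (8.1, 3.9) to (5.6, 3.8), a distance of √(2.5² + 0.1²) ≈ 2.5.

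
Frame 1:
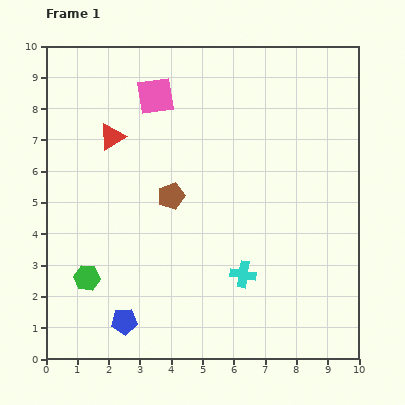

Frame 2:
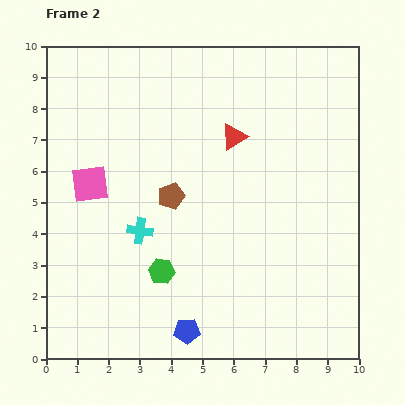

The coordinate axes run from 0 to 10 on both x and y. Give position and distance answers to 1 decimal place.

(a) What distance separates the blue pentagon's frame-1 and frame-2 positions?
2.0

The blue pentagon moved from (2.5, 1.2) to (4.5, 0.9), a distance of √(2.0² + 0.3²) ≈ 2.0.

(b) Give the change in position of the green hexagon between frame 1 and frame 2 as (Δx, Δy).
(2.4, 0.2)

The green hexagon was at (1.3, 2.6) in frame 1 and (3.7, 2.8) in frame 2.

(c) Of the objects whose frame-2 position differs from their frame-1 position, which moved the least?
the blue pentagon

(moved 2.0)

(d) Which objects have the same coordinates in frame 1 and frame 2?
the brown pentagon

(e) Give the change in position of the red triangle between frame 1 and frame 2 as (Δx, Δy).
(3.9, 0.0)

The red triangle was at (2.1, 7.1) in frame 1 and (6.0, 7.1) in frame 2.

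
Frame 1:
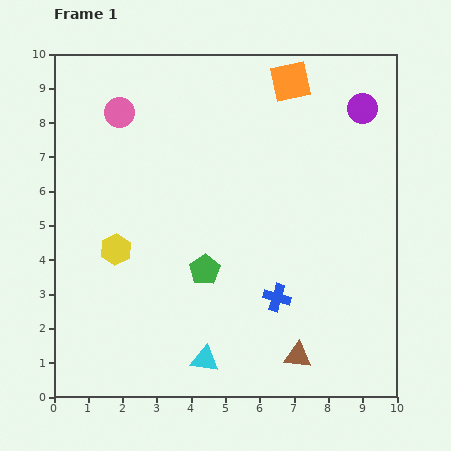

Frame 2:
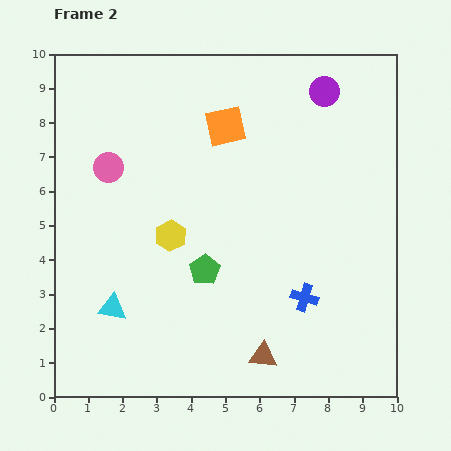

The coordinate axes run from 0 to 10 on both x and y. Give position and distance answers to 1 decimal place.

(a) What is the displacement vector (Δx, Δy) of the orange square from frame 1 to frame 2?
(-1.9, -1.3)

The orange square was at (6.9, 9.2) in frame 1 and (5.0, 7.9) in frame 2.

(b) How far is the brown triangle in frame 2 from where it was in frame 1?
1.0

The brown triangle moved from (7.1, 1.2) to (6.1, 1.2), a distance of √(1.0² + 0.0²) ≈ 1.0.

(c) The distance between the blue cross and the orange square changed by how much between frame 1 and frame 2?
-0.8

Distance in frame 1: 6.3. Distance in frame 2: 5.5.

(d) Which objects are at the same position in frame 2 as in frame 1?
the green pentagon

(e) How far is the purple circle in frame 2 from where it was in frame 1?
1.2

The purple circle moved from (9.0, 8.4) to (7.9, 8.9), a distance of √(1.1² + 0.5²) ≈ 1.2.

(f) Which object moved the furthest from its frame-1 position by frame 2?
the cyan triangle

(moved 3.1; next 2.3)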